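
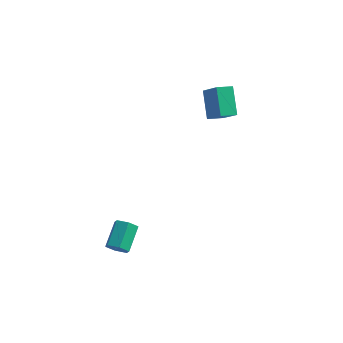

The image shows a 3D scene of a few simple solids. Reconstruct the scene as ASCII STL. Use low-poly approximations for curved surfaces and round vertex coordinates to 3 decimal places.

solid 
facet normal -0.005 -0.870 -0.493
outer loop
vertex 0.373 -4.217 -4.574
vertex -0.085 -4.502 -4.067
vertex -0.36 -4.162 -4.664
endloop
endfacet
facet normal 0.142 0.488 -0.861
outer loop
vertex 0.373 -4.217 -4.574
vertex -0.36 -4.162 -4.664
vertex 0.382 -2.713 -3.72
endloop
endfacet
facet normal 0.143 0.488 -0.861
outer loop
vertex 0.382 -2.713 -3.72
vertex -0.36 -4.162 -4.664
vertex -0.35 -2.657 -3.81
endloop
endfacet
facet normal 0.006 0.869 0.494
outer loop
vertex 0.382 -2.713 -3.72
vertex -0.35 -2.657 -3.81
vertex -0.075 -2.998 -3.213
endloop
endfacet
facet normal -0.005 -0.870 -0.493
outer loop
vertex -0.36 -4.162 -4.664
vertex -0.085 -4.502 -4.067
vertex -0.817 -4.447 -4.157
endloop
endfacet
facet normal -0.786 0.309 -0.535
outer loop
vertex -0.36 -4.162 -4.664
vertex -0.817 -4.447 -4.157
vertex -0.35 -2.657 -3.81
endloop
endfacet
facet normal -0.786 0.309 -0.536
outer loop
vertex -0.35 -2.657 -3.81
vertex -0.817 -4.447 -4.157
vertex -0.808 -2.942 -3.303
endloop
endfacet
facet normal 0.006 0.869 0.494
outer loop
vertex -0.35 -2.657 -3.81
vertex -0.808 -2.942 -3.303
vertex -0.075 -2.998 -3.213
endloop
endfacet
facet normal -0.005 -0.870 -0.493
outer loop
vertex -0.817 -4.447 -4.157
vertex -0.085 -4.502 -4.067
vertex -0.542 -4.787 -3.56
endloop
endfacet
facet normal -0.928 -0.179 0.326
outer loop
vertex -0.817 -4.447 -4.157
vertex -0.542 -4.787 -3.56
vertex -0.808 -2.942 -3.303
endloop
endfacet
facet normal -0.928 -0.179 0.325
outer loop
vertex -0.808 -2.942 -3.303
vertex -0.542 -4.787 -3.56
vertex -0.533 -3.283 -2.706
endloop
endfacet
facet normal 0.006 0.869 0.494
outer loop
vertex -0.808 -2.942 -3.303
vertex -0.533 -3.283 -2.706
vertex -0.075 -2.998 -3.213
endloop
endfacet
facet normal -0.006 -0.869 -0.494
outer loop
vertex -0.542 -4.787 -3.56
vertex -0.085 -4.502 -4.067
vertex 0.19 -4.843 -3.47
endloop
endfacet
facet normal -0.143 -0.488 0.861
outer loop
vertex -0.542 -4.787 -3.56
vertex 0.19 -4.843 -3.47
vertex -0.533 -3.283 -2.706
endloop
endfacet
facet normal -0.142 -0.488 0.861
outer loop
vertex -0.533 -3.283 -2.706
vertex 0.19 -4.843 -3.47
vertex 0.2 -3.338 -2.616
endloop
endfacet
facet normal 0.005 0.870 0.493
outer loop
vertex -0.533 -3.283 -2.706
vertex 0.2 -3.338 -2.616
vertex -0.075 -2.998 -3.213
endloop
endfacet
facet normal -0.006 -0.869 -0.494
outer loop
vertex 0.19 -4.843 -3.47
vertex -0.085 -4.502 -4.067
vertex 0.648 -4.558 -3.977
endloop
endfacet
facet normal 0.786 -0.309 0.536
outer loop
vertex 0.19 -4.843 -3.47
vertex 0.648 -4.558 -3.977
vertex 0.2 -3.338 -2.616
endloop
endfacet
facet normal 0.786 -0.308 0.535
outer loop
vertex 0.2 -3.338 -2.616
vertex 0.648 -4.558 -3.977
vertex 0.657 -3.053 -3.123
endloop
endfacet
facet normal 0.005 0.870 0.493
outer loop
vertex 0.2 -3.338 -2.616
vertex 0.657 -3.053 -3.123
vertex -0.075 -2.998 -3.213
endloop
endfacet
facet normal -0.006 -0.869 -0.494
outer loop
vertex 0.648 -4.558 -3.977
vertex -0.085 -4.502 -4.067
vertex 0.373 -4.217 -4.574
endloop
endfacet
facet normal 0.928 0.179 -0.325
outer loop
vertex 0.648 -4.558 -3.977
vertex 0.373 -4.217 -4.574
vertex 0.657 -3.053 -3.123
endloop
endfacet
facet normal 0.928 0.179 -0.326
outer loop
vertex 0.657 -3.053 -3.123
vertex 0.373 -4.217 -4.574
vertex 0.382 -2.713 -3.72
endloop
endfacet
facet normal 0.005 0.870 0.493
outer loop
vertex 0.657 -3.053 -3.123
vertex 0.382 -2.713 -3.72
vertex -0.075 -2.998 -3.213
endloop
endfacet
facet normal -0.734 -0.634 0.243
outer loop
vertex 3.147 3.239 4.807
vertex 2.115 3.958 3.562
vertex 3.821 1.962 3.51
endloop
endfacet
facet normal 0.583 -0.407 0.703
outer loop
vertex 4.585 2.622 3.258
vertex 3.147 3.239 4.807
vertex 3.821 1.962 3.51
endloop
endfacet
facet normal -0.734 -0.634 0.242
outer loop
vertex 3.821 1.962 3.51
vertex 2.115 3.958 3.562
vertex 2.789 2.682 2.266
endloop
endfacet
facet normal 0.347 -0.657 -0.669
outer loop
vertex 2.789 2.682 2.266
vertex 4.585 2.622 3.258
vertex 3.821 1.962 3.51
endloop
endfacet
facet normal -0.348 0.658 0.668
outer loop
vertex 3.147 3.239 4.807
vertex 2.879 4.618 3.31
vertex 2.115 3.958 3.562
endloop
endfacet
facet normal 0.583 -0.406 0.703
outer loop
vertex 3.911 3.898 4.554
vertex 3.147 3.239 4.807
vertex 4.585 2.622 3.258
endloop
endfacet
facet normal -0.346 0.658 0.668
outer loop
vertex 3.911 3.898 4.554
vertex 2.879 4.618 3.31
vertex 3.147 3.239 4.807
endloop
endfacet
facet normal -0.583 0.406 -0.703
outer loop
vertex 2.115 3.958 3.562
vertex 2.879 4.618 3.31
vertex 2.789 2.682 2.266
endloop
endfacet
facet normal 0.347 -0.659 -0.668
outer loop
vertex 3.553 3.341 2.013
vertex 4.585 2.622 3.258
vertex 2.789 2.682 2.266
endloop
endfacet
facet normal -0.583 0.406 -0.703
outer loop
vertex 2.789 2.682 2.266
vertex 2.879 4.618 3.31
vertex 3.553 3.341 2.013
endloop
endfacet
facet normal 0.734 0.634 -0.242
outer loop
vertex 3.553 3.341 2.013
vertex 3.911 3.898 4.554
vertex 4.585 2.622 3.258
endloop
endfacet
facet normal 0.734 0.634 -0.242
outer loop
vertex 2.879 4.618 3.31
vertex 3.911 3.898 4.554
vertex 3.553 3.341 2.013
endloop
endfacet

endsolid


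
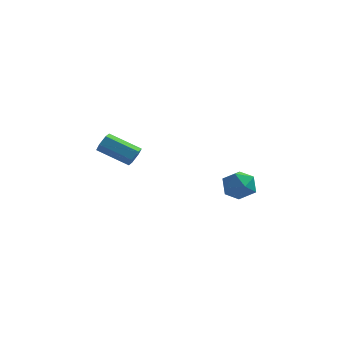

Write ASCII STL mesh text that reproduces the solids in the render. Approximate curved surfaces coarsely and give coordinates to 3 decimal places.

solid 
facet normal 0.902 -0.092 -0.421
outer loop
vertex -2.6 -3.192 0.961
vertex -2.833 -2.942 0.407
vertex -2.582 -2.55 0.86
endloop
endfacet
facet normal 0.429 0.129 0.894
outer loop
vertex -2.6 -3.192 0.961
vertex -2.582 -2.55 0.86
vertex -4.415 -3.007 1.806
endloop
endfacet
facet normal 0.430 0.127 0.894
outer loop
vertex -4.415 -3.007 1.806
vertex -2.582 -2.55 0.86
vertex -4.396 -2.365 1.706
endloop
endfacet
facet normal -0.903 0.092 0.420
outer loop
vertex -4.415 -3.007 1.806
vertex -4.396 -2.365 1.706
vertex -4.647 -2.758 1.253
endloop
endfacet
facet normal 0.903 -0.092 -0.420
outer loop
vertex -2.582 -2.55 0.86
vertex -2.833 -2.942 0.407
vertex -2.814 -2.301 0.307
endloop
endfacet
facet normal 0.240 0.919 0.313
outer loop
vertex -2.582 -2.55 0.86
vertex -2.814 -2.301 0.307
vertex -4.396 -2.365 1.706
endloop
endfacet
facet normal 0.239 0.919 0.313
outer loop
vertex -4.396 -2.365 1.706
vertex -2.814 -2.301 0.307
vertex -4.629 -2.116 1.152
endloop
endfacet
facet normal -0.903 0.091 0.421
outer loop
vertex -4.396 -2.365 1.706
vertex -4.629 -2.116 1.152
vertex -4.647 -2.758 1.253
endloop
endfacet
facet normal 0.903 -0.092 -0.420
outer loop
vertex -2.814 -2.301 0.307
vertex -2.833 -2.942 0.407
vertex -3.065 -2.693 -0.146
endloop
endfacet
facet normal -0.189 0.792 -0.580
outer loop
vertex -2.814 -2.301 0.307
vertex -3.065 -2.693 -0.146
vertex -4.629 -2.116 1.152
endloop
endfacet
facet normal -0.189 0.792 -0.580
outer loop
vertex -4.629 -2.116 1.152
vertex -3.065 -2.693 -0.146
vertex -4.88 -2.508 0.699
endloop
endfacet
facet normal -0.902 0.092 0.421
outer loop
vertex -4.629 -2.116 1.152
vertex -4.88 -2.508 0.699
vertex -4.647 -2.758 1.253
endloop
endfacet
facet normal 0.903 -0.092 -0.420
outer loop
vertex -3.065 -2.693 -0.146
vertex -2.833 -2.942 0.407
vertex -3.084 -3.335 -0.046
endloop
endfacet
facet normal -0.429 -0.127 -0.894
outer loop
vertex -3.065 -2.693 -0.146
vertex -3.084 -3.335 -0.046
vertex -4.88 -2.508 0.699
endloop
endfacet
facet normal -0.430 -0.129 -0.894
outer loop
vertex -4.88 -2.508 0.699
vertex -3.084 -3.335 -0.046
vertex -4.898 -3.15 0.8
endloop
endfacet
facet normal -0.902 0.092 0.421
outer loop
vertex -4.88 -2.508 0.699
vertex -4.898 -3.15 0.8
vertex -4.647 -2.758 1.253
endloop
endfacet
facet normal 0.903 -0.091 -0.421
outer loop
vertex -3.084 -3.335 -0.046
vertex -2.833 -2.942 0.407
vertex -2.851 -3.584 0.508
endloop
endfacet
facet normal -0.239 -0.919 -0.312
outer loop
vertex -3.084 -3.335 -0.046
vertex -2.851 -3.584 0.508
vertex -4.898 -3.15 0.8
endloop
endfacet
facet normal -0.240 -0.919 -0.313
outer loop
vertex -4.898 -3.15 0.8
vertex -2.851 -3.584 0.508
vertex -4.666 -3.399 1.353
endloop
endfacet
facet normal -0.903 0.092 0.420
outer loop
vertex -4.898 -3.15 0.8
vertex -4.666 -3.399 1.353
vertex -4.647 -2.758 1.253
endloop
endfacet
facet normal 0.902 -0.092 -0.421
outer loop
vertex -2.851 -3.584 0.508
vertex -2.833 -2.942 0.407
vertex -2.6 -3.192 0.961
endloop
endfacet
facet normal 0.189 -0.792 0.580
outer loop
vertex -2.851 -3.584 0.508
vertex -2.6 -3.192 0.961
vertex -4.666 -3.399 1.353
endloop
endfacet
facet normal 0.189 -0.792 0.580
outer loop
vertex -4.666 -3.399 1.353
vertex -2.6 -3.192 0.961
vertex -4.415 -3.007 1.806
endloop
endfacet
facet normal -0.903 0.092 0.420
outer loop
vertex -4.666 -3.399 1.353
vertex -4.415 -3.007 1.806
vertex -4.647 -2.758 1.253
endloop
endfacet
facet normal 0.169 0.292 0.941
outer loop
vertex 2.818 -3.172 0.069
vertex 2.761 -4.151 0.383
vertex 3.667 -3.754 0.097
endloop
endfacet
facet normal 0.486 0.732 0.477
outer loop
vertex 2.818 -3.172 0.069
vertex 3.667 -3.754 0.097
vertex 3.501 -3.124 -0.701
endloop
endfacet
facet normal -0.017 0.999 0.047
outer loop
vertex 2.818 -3.172 0.069
vertex 3.501 -3.124 -0.701
vertex 2.492 -3.131 -0.908
endloop
endfacet
facet normal -0.644 0.724 0.245
outer loop
vertex 2.818 -3.172 0.069
vertex 2.492 -3.131 -0.908
vertex 2.034 -3.766 -0.237
endloop
endfacet
facet normal -0.529 0.287 0.799
outer loop
vertex 2.818 -3.172 0.069
vertex 2.034 -3.766 -0.237
vertex 2.761 -4.151 0.383
endloop
endfacet
facet normal 0.935 0.346 0.079
outer loop
vertex 3.501 -3.124 -0.701
vertex 3.667 -3.754 0.097
vertex 3.866 -4.074 -0.863
endloop
endfacet
facet normal 0.422 -0.366 0.830
outer loop
vertex 3.667 -3.754 0.097
vertex 2.761 -4.151 0.383
vertex 3.408 -4.709 -0.192
endloop
endfacet
facet normal -0.708 -0.374 0.598
outer loop
vertex 2.761 -4.151 0.383
vertex 2.034 -3.766 -0.237
vertex 2.399 -4.716 -0.399
endloop
endfacet
facet normal -0.895 0.333 -0.296
outer loop
vertex 2.034 -3.766 -0.237
vertex 2.492 -3.131 -0.908
vertex 2.233 -4.086 -1.197
endloop
endfacet
facet normal 0.121 0.777 -0.618
outer loop
vertex 2.492 -3.131 -0.908
vertex 3.501 -3.124 -0.701
vertex 3.139 -3.689 -1.483
endloop
endfacet
facet normal 0.644 -0.724 -0.245
outer loop
vertex 3.082 -4.668 -1.169
vertex 3.866 -4.074 -0.863
vertex 3.408 -4.709 -0.192
endloop
endfacet
facet normal 0.017 -0.999 -0.047
outer loop
vertex 3.082 -4.668 -1.169
vertex 3.408 -4.709 -0.192
vertex 2.399 -4.716 -0.399
endloop
endfacet
facet normal -0.486 -0.732 -0.477
outer loop
vertex 3.082 -4.668 -1.169
vertex 2.399 -4.716 -0.399
vertex 2.233 -4.086 -1.197
endloop
endfacet
facet normal -0.169 -0.292 -0.941
outer loop
vertex 3.082 -4.668 -1.169
vertex 2.233 -4.086 -1.197
vertex 3.139 -3.689 -1.483
endloop
endfacet
facet normal 0.529 -0.287 -0.799
outer loop
vertex 3.082 -4.668 -1.169
vertex 3.139 -3.689 -1.483
vertex 3.866 -4.074 -0.863
endloop
endfacet
facet normal 0.895 -0.333 0.296
outer loop
vertex 3.408 -4.709 -0.192
vertex 3.866 -4.074 -0.863
vertex 3.667 -3.754 0.097
endloop
endfacet
facet normal -0.121 -0.777 0.618
outer loop
vertex 2.399 -4.716 -0.399
vertex 3.408 -4.709 -0.192
vertex 2.761 -4.151 0.383
endloop
endfacet
facet normal -0.935 -0.346 -0.079
outer loop
vertex 2.233 -4.086 -1.197
vertex 2.399 -4.716 -0.399
vertex 2.034 -3.766 -0.237
endloop
endfacet
facet normal -0.422 0.366 -0.830
outer loop
vertex 3.139 -3.689 -1.483
vertex 2.233 -4.086 -1.197
vertex 2.492 -3.131 -0.908
endloop
endfacet
facet normal 0.708 0.374 -0.598
outer loop
vertex 3.866 -4.074 -0.863
vertex 3.139 -3.689 -1.483
vertex 3.501 -3.124 -0.701
endloop
endfacet

endsolid


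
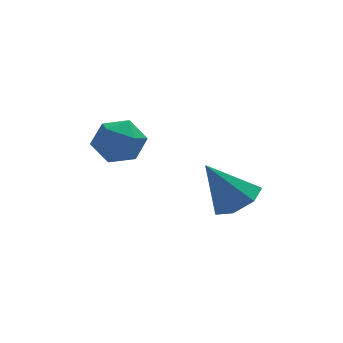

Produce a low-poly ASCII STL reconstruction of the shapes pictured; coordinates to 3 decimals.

solid 
facet normal 0.154 0.745 0.649
outer loop
vertex -1.383 1.118 0.134
vertex -2.004 0.968 0.454
vertex -1.403 0.651 0.675
endloop
endfacet
facet normal 0.774 0.465 0.430
outer loop
vertex -1.383 1.118 0.134
vertex -1.403 0.651 0.675
vertex -1.001 0.515 0.099
endloop
endfacet
facet normal 0.804 0.525 -0.280
outer loop
vertex -1.383 1.118 0.134
vertex -1.001 0.515 0.099
vertex -1.354 0.748 -0.477
endloop
endfacet
facet normal 0.204 0.842 -0.500
outer loop
vertex -1.383 1.118 0.134
vertex -1.354 0.748 -0.477
vertex -1.974 1.028 -0.258
endloop
endfacet
facet normal -0.198 0.977 0.074
outer loop
vertex -1.383 1.118 0.134
vertex -1.974 1.028 -0.258
vertex -2.004 0.968 0.454
endloop
endfacet
facet normal 0.772 -0.229 0.593
outer loop
vertex -1.001 0.515 0.099
vertex -1.403 0.651 0.675
vertex -1.386 -0.008 0.398
endloop
endfacet
facet normal -0.231 0.222 0.947
outer loop
vertex -1.403 0.651 0.675
vertex -2.004 0.968 0.454
vertex -2.006 0.272 0.617
endloop
endfacet
facet normal -0.801 0.599 0.017
outer loop
vertex -2.004 0.968 0.454
vertex -1.974 1.028 -0.258
vertex -2.359 0.505 0.041
endloop
endfacet
facet normal -0.151 0.380 -0.913
outer loop
vertex -1.974 1.028 -0.258
vertex -1.354 0.748 -0.477
vertex -1.957 0.369 -0.535
endloop
endfacet
facet normal 0.820 -0.133 -0.556
outer loop
vertex -1.354 0.748 -0.477
vertex -1.001 0.515 0.099
vertex -1.356 0.052 -0.314
endloop
endfacet
facet normal -0.204 -0.842 0.500
outer loop
vertex -1.977 -0.098 0.006
vertex -1.386 -0.008 0.398
vertex -2.006 0.272 0.617
endloop
endfacet
facet normal -0.804 -0.525 0.280
outer loop
vertex -1.977 -0.098 0.006
vertex -2.006 0.272 0.617
vertex -2.359 0.505 0.041
endloop
endfacet
facet normal -0.774 -0.465 -0.430
outer loop
vertex -1.977 -0.098 0.006
vertex -2.359 0.505 0.041
vertex -1.957 0.369 -0.535
endloop
endfacet
facet normal -0.154 -0.745 -0.649
outer loop
vertex -1.977 -0.098 0.006
vertex -1.957 0.369 -0.535
vertex -1.356 0.052 -0.314
endloop
endfacet
facet normal 0.198 -0.977 -0.074
outer loop
vertex -1.977 -0.098 0.006
vertex -1.356 0.052 -0.314
vertex -1.386 -0.008 0.398
endloop
endfacet
facet normal 0.151 -0.380 0.913
outer loop
vertex -2.006 0.272 0.617
vertex -1.386 -0.008 0.398
vertex -1.403 0.651 0.675
endloop
endfacet
facet normal -0.820 0.133 0.556
outer loop
vertex -2.359 0.505 0.041
vertex -2.006 0.272 0.617
vertex -2.004 0.968 0.454
endloop
endfacet
facet normal -0.772 0.229 -0.593
outer loop
vertex -1.957 0.369 -0.535
vertex -2.359 0.505 0.041
vertex -1.974 1.028 -0.258
endloop
endfacet
facet normal 0.231 -0.222 -0.947
outer loop
vertex -1.356 0.052 -0.314
vertex -1.957 0.369 -0.535
vertex -1.354 0.748 -0.477
endloop
endfacet
facet normal 0.801 -0.599 -0.017
outer loop
vertex -1.386 -0.008 0.398
vertex -1.356 0.052 -0.314
vertex -1.001 0.515 0.099
endloop
endfacet
facet normal 0.539 -0.092 -0.837
outer loop
vertex 1.432 0.195 -1.487
vertex 0.992 -0.284 -1.718
vertex 0.97 0.4 -1.807
endloop
endfacet
facet normal 0.085 0.890 0.447
outer loop
vertex 1.432 0.195 -1.487
vertex 0.97 0.4 -1.807
vertex 0.248 -0.156 -0.562
endloop
endfacet
facet normal 0.539 -0.092 -0.838
outer loop
vertex 0.97 0.4 -1.807
vertex 0.992 -0.284 -1.718
vertex 0.524 0.091 -2.06
endloop
endfacet
facet normal -0.580 0.814 0.027
outer loop
vertex 0.97 0.4 -1.807
vertex 0.524 0.091 -2.06
vertex 0.248 -0.156 -0.562
endloop
endfacet
facet normal 0.539 -0.092 -0.838
outer loop
vertex 0.524 0.091 -2.06
vertex 0.992 -0.284 -1.718
vertex 0.431 -0.501 -2.055
endloop
endfacet
facet normal -0.976 0.152 -0.155
outer loop
vertex 0.524 0.091 -2.06
vertex 0.431 -0.501 -2.055
vertex 0.248 -0.156 -0.562
endloop
endfacet
facet normal 0.539 -0.093 -0.837
outer loop
vertex 0.431 -0.501 -2.055
vertex 0.992 -0.284 -1.718
vertex 0.76 -0.929 -1.796
endloop
endfacet
facet normal -0.803 -0.594 0.039
outer loop
vertex 0.431 -0.501 -2.055
vertex 0.76 -0.929 -1.796
vertex 0.248 -0.156 -0.562
endloop
endfacet
facet normal 0.539 -0.093 -0.837
outer loop
vertex 0.76 -0.929 -1.796
vertex 0.992 -0.284 -1.718
vertex 1.264 -0.871 -1.478
endloop
endfacet
facet normal -0.192 -0.866 0.462
outer loop
vertex 0.76 -0.929 -1.796
vertex 1.264 -0.871 -1.478
vertex 0.248 -0.156 -0.562
endloop
endfacet
facet normal 0.540 -0.092 -0.837
outer loop
vertex 1.264 -0.871 -1.478
vertex 0.992 -0.284 -1.718
vertex 1.563 -0.371 -1.34
endloop
endfacet
facet normal 0.396 -0.457 0.796
outer loop
vertex 1.264 -0.871 -1.478
vertex 1.563 -0.371 -1.34
vertex 0.248 -0.156 -0.562
endloop
endfacet
facet normal 0.540 -0.092 -0.837
outer loop
vertex 1.563 -0.371 -1.34
vertex 0.992 -0.284 -1.718
vertex 1.432 0.195 -1.487
endloop
endfacet
facet normal 0.520 0.325 0.790
outer loop
vertex 1.563 -0.371 -1.34
vertex 1.432 0.195 -1.487
vertex 0.248 -0.156 -0.562
endloop
endfacet

endsolid


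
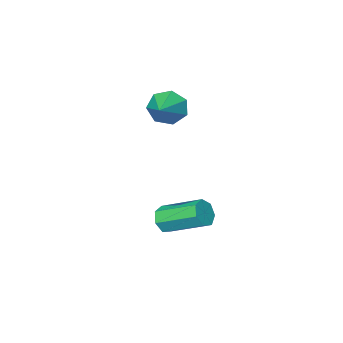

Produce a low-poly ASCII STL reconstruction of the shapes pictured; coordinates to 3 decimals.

solid 
facet normal 0.409 -0.802 -0.435
outer loop
vertex 0.84 1.053 -3.593
vertex 0.409 1.167 -4.208
vertex 1.103 1.439 -4.058
endloop
endfacet
facet normal 0.821 0.114 0.559
outer loop
vertex 0.84 1.053 -3.593
vertex 1.103 1.439 -4.058
vertex -0.058 2.819 -2.636
endloop
endfacet
facet normal 0.821 0.115 0.559
outer loop
vertex -0.058 2.819 -2.636
vertex 1.103 1.439 -4.058
vertex 0.205 3.205 -3.102
endloop
endfacet
facet normal -0.409 0.803 0.434
outer loop
vertex -0.058 2.819 -2.636
vertex 0.205 3.205 -3.102
vertex -0.489 2.933 -3.252
endloop
endfacet
facet normal 0.409 -0.803 -0.434
outer loop
vertex 1.103 1.439 -4.058
vertex 0.409 1.167 -4.208
vertex 0.843 1.62 -4.637
endloop
endfacet
facet normal 0.823 0.529 -0.204
outer loop
vertex 1.103 1.439 -4.058
vertex 0.843 1.62 -4.637
vertex 0.205 3.205 -3.102
endloop
endfacet
facet normal 0.823 0.529 -0.204
outer loop
vertex 0.205 3.205 -3.102
vertex 0.843 1.62 -4.637
vertex -0.055 3.386 -3.681
endloop
endfacet
facet normal -0.409 0.803 0.434
outer loop
vertex 0.205 3.205 -3.102
vertex -0.055 3.386 -3.681
vertex -0.489 2.933 -3.252
endloop
endfacet
facet normal 0.409 -0.803 -0.434
outer loop
vertex 0.843 1.62 -4.637
vertex 0.409 1.167 -4.208
vertex 0.257 1.46 -4.893
endloop
endfacet
facet normal 0.206 0.545 -0.813
outer loop
vertex 0.843 1.62 -4.637
vertex 0.257 1.46 -4.893
vertex -0.055 3.386 -3.681
endloop
endfacet
facet normal 0.205 0.545 -0.813
outer loop
vertex -0.055 3.386 -3.681
vertex 0.257 1.46 -4.893
vertex -0.641 3.226 -3.936
endloop
endfacet
facet normal -0.408 0.803 0.435
outer loop
vertex -0.055 3.386 -3.681
vertex -0.641 3.226 -3.936
vertex -0.489 2.933 -3.252
endloop
endfacet
facet normal 0.408 -0.803 -0.434
outer loop
vertex 0.257 1.46 -4.893
vertex 0.409 1.167 -4.208
vertex -0.215 1.08 -4.633
endloop
endfacet
facet normal -0.567 0.150 -0.810
outer loop
vertex 0.257 1.46 -4.893
vertex -0.215 1.08 -4.633
vertex -0.641 3.226 -3.936
endloop
endfacet
facet normal -0.566 0.151 -0.810
outer loop
vertex -0.641 3.226 -3.936
vertex -0.215 1.08 -4.633
vertex -1.113 2.845 -3.677
endloop
endfacet
facet normal -0.409 0.802 0.435
outer loop
vertex -0.641 3.226 -3.936
vertex -1.113 2.845 -3.677
vertex -0.489 2.933 -3.252
endloop
endfacet
facet normal 0.408 -0.803 -0.435
outer loop
vertex -0.215 1.08 -4.633
vertex 0.409 1.167 -4.208
vertex -0.217 0.765 -4.053
endloop
endfacet
facet normal -0.913 -0.358 -0.197
outer loop
vertex -0.215 1.08 -4.633
vertex -0.217 0.765 -4.053
vertex -1.113 2.845 -3.677
endloop
endfacet
facet normal -0.913 -0.358 -0.197
outer loop
vertex -1.113 2.845 -3.677
vertex -0.217 0.765 -4.053
vertex -1.115 2.531 -3.097
endloop
endfacet
facet normal -0.409 0.803 0.433
outer loop
vertex -1.113 2.845 -3.677
vertex -1.115 2.531 -3.097
vertex -0.489 2.933 -3.252
endloop
endfacet
facet normal 0.408 -0.803 -0.435
outer loop
vertex -0.217 0.765 -4.053
vertex 0.409 1.167 -4.208
vertex 0.253 0.753 -3.59
endloop
endfacet
facet normal -0.571 -0.596 0.564
outer loop
vertex -0.217 0.765 -4.053
vertex 0.253 0.753 -3.59
vertex -1.115 2.531 -3.097
endloop
endfacet
facet normal -0.572 -0.596 0.564
outer loop
vertex -1.115 2.531 -3.097
vertex 0.253 0.753 -3.59
vertex -0.646 2.519 -2.634
endloop
endfacet
facet normal -0.408 0.803 0.434
outer loop
vertex -1.115 2.531 -3.097
vertex -0.646 2.519 -2.634
vertex -0.489 2.933 -3.252
endloop
endfacet
facet normal 0.408 -0.803 -0.435
outer loop
vertex 0.253 0.753 -3.59
vertex 0.409 1.167 -4.208
vertex 0.84 1.053 -3.593
endloop
endfacet
facet normal 0.201 -0.385 0.901
outer loop
vertex 0.253 0.753 -3.59
vertex 0.84 1.053 -3.593
vertex -0.646 2.519 -2.634
endloop
endfacet
facet normal 0.200 -0.386 0.900
outer loop
vertex -0.646 2.519 -2.634
vertex 0.84 1.053 -3.593
vertex -0.058 2.819 -2.636
endloop
endfacet
facet normal -0.408 0.803 0.434
outer loop
vertex -0.646 2.519 -2.634
vertex -0.058 2.819 -2.636
vertex -0.489 2.933 -3.252
endloop
endfacet
facet normal -0.709 -0.605 -0.363
outer loop
vertex -0.615 -0.913 0.827
vertex -1.183 -0.712 1.6
vertex -1.137 -0.248 0.738
endloop
endfacet
facet normal 0.629 0.405 -0.664
outer loop
vertex -0.615 -0.913 0.827
vertex -1.137 -0.248 0.738
vertex 0.063 0.352 2.24
endloop
endfacet
facet normal -0.709 -0.605 -0.363
outer loop
vertex -1.137 -0.248 0.738
vertex -1.183 -0.712 1.6
vertex -1.694 0.068 1.298
endloop
endfacet
facet normal 0.083 0.901 -0.426
outer loop
vertex -1.137 -0.248 0.738
vertex -1.694 0.068 1.298
vertex 0.063 0.352 2.24
endloop
endfacet
facet normal -0.708 -0.605 -0.365
outer loop
vertex -1.694 0.068 1.298
vertex -1.183 -0.712 1.6
vertex -1.867 -0.204 2.085
endloop
endfacet
facet normal -0.287 0.923 0.256
outer loop
vertex -1.694 0.068 1.298
vertex -1.867 -0.204 2.085
vertex 0.063 0.352 2.24
endloop
endfacet
facet normal -0.708 -0.605 -0.364
outer loop
vertex -1.867 -0.204 2.085
vertex -1.183 -0.712 1.6
vertex -1.525 -0.858 2.507
endloop
endfacet
facet normal -0.201 0.455 0.868
outer loop
vertex -1.867 -0.204 2.085
vertex -1.525 -0.858 2.507
vertex 0.063 0.352 2.24
endloop
endfacet
facet normal -0.709 -0.604 -0.364
outer loop
vertex -1.525 -0.858 2.507
vertex -1.183 -0.712 1.6
vertex -0.926 -1.403 2.246
endloop
endfacet
facet normal 0.275 -0.152 0.949
outer loop
vertex -1.525 -0.858 2.507
vertex -0.926 -1.403 2.246
vertex 0.063 0.352 2.24
endloop
endfacet
facet normal -0.709 -0.604 -0.364
outer loop
vertex -0.926 -1.403 2.246
vertex -1.183 -0.712 1.6
vertex -0.521 -1.427 1.498
endloop
endfacet
facet normal 0.784 -0.440 0.438
outer loop
vertex -0.926 -1.403 2.246
vertex -0.521 -1.427 1.498
vertex 0.063 0.352 2.24
endloop
endfacet
facet normal -0.709 -0.604 -0.364
outer loop
vertex -0.521 -1.427 1.498
vertex -1.183 -0.712 1.6
vertex -0.615 -0.913 0.827
endloop
endfacet
facet normal 0.941 -0.192 -0.279
outer loop
vertex -0.521 -1.427 1.498
vertex -0.615 -0.913 0.827
vertex 0.063 0.352 2.24
endloop
endfacet

endsolid


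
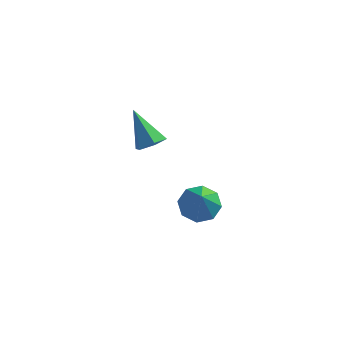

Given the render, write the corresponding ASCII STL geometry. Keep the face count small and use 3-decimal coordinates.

solid 
facet normal -0.186 0.525 -0.830
outer loop
vertex -0.592 3.507 -3.322
vertex -1.229 2.777 -3.641
vertex -1.326 3.625 -3.083
endloop
endfacet
facet normal 0.339 0.522 0.783
outer loop
vertex -0.592 3.507 -3.322
vertex -1.326 3.625 -3.083
vertex -0.871 1.763 -2.039
endloop
endfacet
facet normal -0.185 0.525 -0.831
outer loop
vertex -1.326 3.625 -3.083
vertex -1.229 2.777 -3.641
vertex -2.003 3.246 -3.172
endloop
endfacet
facet normal -0.335 0.397 0.854
outer loop
vertex -1.326 3.625 -3.083
vertex -2.003 3.246 -3.172
vertex -0.871 1.763 -2.039
endloop
endfacet
facet normal -0.185 0.525 -0.831
outer loop
vertex -2.003 3.246 -3.172
vertex -1.229 2.777 -3.641
vertex -2.226 2.592 -3.536
endloop
endfacet
facet normal -0.764 -0.095 0.639
outer loop
vertex -2.003 3.246 -3.172
vertex -2.226 2.592 -3.536
vertex -0.871 1.763 -2.039
endloop
endfacet
facet normal -0.185 0.525 -0.831
outer loop
vertex -2.226 2.592 -3.536
vertex -1.229 2.777 -3.641
vertex -1.865 2.047 -3.961
endloop
endfacet
facet normal -0.698 -0.667 0.262
outer loop
vertex -2.226 2.592 -3.536
vertex -1.865 2.047 -3.961
vertex -0.871 1.763 -2.039
endloop
endfacet
facet normal -0.186 0.526 -0.830
outer loop
vertex -1.865 2.047 -3.961
vertex -1.229 2.777 -3.641
vertex -1.131 1.929 -4.2
endloop
endfacet
facet normal -0.176 -0.983 -0.054
outer loop
vertex -1.865 2.047 -3.961
vertex -1.131 1.929 -4.2
vertex -0.871 1.763 -2.039
endloop
endfacet
facet normal -0.185 0.526 -0.830
outer loop
vertex -1.131 1.929 -4.2
vertex -1.229 2.777 -3.641
vertex -0.454 2.308 -4.111
endloop
endfacet
facet normal 0.497 -0.859 -0.126
outer loop
vertex -1.131 1.929 -4.2
vertex -0.454 2.308 -4.111
vertex -0.871 1.763 -2.039
endloop
endfacet
facet normal -0.185 0.526 -0.830
outer loop
vertex -0.454 2.308 -4.111
vertex -1.229 2.777 -3.641
vertex -0.231 2.961 -3.747
endloop
endfacet
facet normal 0.926 -0.366 0.090
outer loop
vertex -0.454 2.308 -4.111
vertex -0.231 2.961 -3.747
vertex -0.871 1.763 -2.039
endloop
endfacet
facet normal -0.185 0.525 -0.831
outer loop
vertex -0.231 2.961 -3.747
vertex -1.229 2.777 -3.641
vertex -0.592 3.507 -3.322
endloop
endfacet
facet normal 0.860 0.206 0.467
outer loop
vertex -0.231 2.961 -3.747
vertex -0.592 3.507 -3.322
vertex -0.871 1.763 -2.039
endloop
endfacet
facet normal 0.523 -0.362 -0.772
outer loop
vertex -2.349 1.328 2.118
vertex -3.005 1.144 1.76
vertex -2.688 1.837 1.65
endloop
endfacet
facet normal 0.524 0.739 0.424
outer loop
vertex -2.349 1.328 2.118
vertex -2.688 1.837 1.65
vertex -4.035 1.856 3.28
endloop
endfacet
facet normal 0.523 -0.362 -0.772
outer loop
vertex -2.688 1.837 1.65
vertex -3.005 1.144 1.76
vertex -3.344 1.652 1.292
endloop
endfacet
facet normal -0.184 0.969 -0.163
outer loop
vertex -2.688 1.837 1.65
vertex -3.344 1.652 1.292
vertex -4.035 1.856 3.28
endloop
endfacet
facet normal 0.523 -0.362 -0.772
outer loop
vertex -3.344 1.652 1.292
vertex -3.005 1.144 1.76
vertex -3.661 0.959 1.402
endloop
endfacet
facet normal -0.875 0.346 -0.340
outer loop
vertex -3.344 1.652 1.292
vertex -3.661 0.959 1.402
vertex -4.035 1.856 3.28
endloop
endfacet
facet normal 0.523 -0.362 -0.772
outer loop
vertex -3.661 0.959 1.402
vertex -3.005 1.144 1.76
vertex -3.322 0.451 1.87
endloop
endfacet
facet normal -0.859 -0.507 0.071
outer loop
vertex -3.661 0.959 1.402
vertex -3.322 0.451 1.87
vertex -4.035 1.856 3.28
endloop
endfacet
facet normal 0.523 -0.362 -0.772
outer loop
vertex -3.322 0.451 1.87
vertex -3.005 1.144 1.76
vertex -2.666 0.635 2.228
endloop
endfacet
facet normal -0.152 -0.738 0.658
outer loop
vertex -3.322 0.451 1.87
vertex -2.666 0.635 2.228
vertex -4.035 1.856 3.28
endloop
endfacet
facet normal 0.523 -0.362 -0.772
outer loop
vertex -2.666 0.635 2.228
vertex -3.005 1.144 1.76
vertex -2.349 1.328 2.118
endloop
endfacet
facet normal 0.539 -0.114 0.834
outer loop
vertex -2.666 0.635 2.228
vertex -2.349 1.328 2.118
vertex -4.035 1.856 3.28
endloop
endfacet

endsolid


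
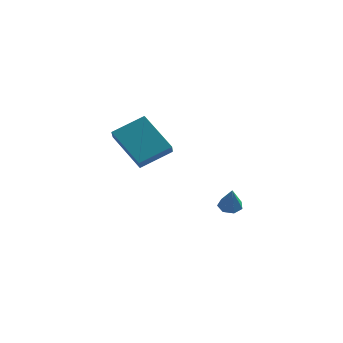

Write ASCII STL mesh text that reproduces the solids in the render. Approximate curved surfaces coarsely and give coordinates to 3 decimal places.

solid 
facet normal -0.633 -0.631 -0.450
outer loop
vertex 1.029 -3.332 2.395
vertex -0.545 -2.759 3.806
vertex 0.763 -2.659 1.825
endloop
endfacet
facet normal 0.719 -0.262 -0.644
outer loop
vertex 1.845 -1.581 2.594
vertex 1.029 -3.332 2.395
vertex 0.763 -2.659 1.825
endloop
endfacet
facet normal -0.632 -0.631 -0.449
outer loop
vertex 0.763 -2.659 1.825
vertex -0.545 -2.759 3.806
vertex -0.811 -2.087 3.237
endloop
endfacet
facet normal -0.289 0.731 -0.618
outer loop
vertex -0.811 -2.087 3.237
vertex 1.845 -1.581 2.594
vertex 0.763 -2.659 1.825
endloop
endfacet
facet normal 0.288 -0.731 0.619
outer loop
vertex 1.029 -3.332 2.395
vertex 0.537 -1.681 4.575
vertex -0.545 -2.759 3.806
endloop
endfacet
facet normal 0.718 -0.262 -0.645
outer loop
vertex 2.111 -2.253 3.163
vertex 1.029 -3.332 2.395
vertex 1.845 -1.581 2.594
endloop
endfacet
facet normal 0.289 -0.730 0.619
outer loop
vertex 2.111 -2.253 3.163
vertex 0.537 -1.681 4.575
vertex 1.029 -3.332 2.395
endloop
endfacet
facet normal -0.718 0.261 0.645
outer loop
vertex -0.545 -2.759 3.806
vertex 0.537 -1.681 4.575
vertex -0.811 -2.087 3.237
endloop
endfacet
facet normal -0.289 0.730 -0.619
outer loop
vertex 0.271 -1.008 4.005
vertex 1.845 -1.581 2.594
vertex -0.811 -2.087 3.237
endloop
endfacet
facet normal -0.718 0.262 0.644
outer loop
vertex -0.811 -2.087 3.237
vertex 0.537 -1.681 4.575
vertex 0.271 -1.008 4.005
endloop
endfacet
facet normal 0.633 0.631 0.449
outer loop
vertex 0.271 -1.008 4.005
vertex 2.111 -2.253 3.163
vertex 1.845 -1.581 2.594
endloop
endfacet
facet normal 0.633 0.631 0.450
outer loop
vertex 0.537 -1.681 4.575
vertex 2.111 -2.253 3.163
vertex 0.271 -1.008 4.005
endloop
endfacet
facet normal -0.243 0.423 -0.873
outer loop
vertex 2.811 3.222 -2.974
vertex 2.453 3.62 -2.682
vertex 3.044 3.672 -2.821
endloop
endfacet
facet normal 0.895 -0.443 -0.060
outer loop
vertex 2.811 3.222 -2.974
vertex 3.044 3.672 -2.821
vertex 2.807 3.0 -1.398
endloop
endfacet
facet normal -0.243 0.421 -0.874
outer loop
vertex 3.044 3.672 -2.821
vertex 2.453 3.62 -2.682
vertex 2.832 4.083 -2.564
endloop
endfacet
facet normal 0.912 0.290 0.289
outer loop
vertex 3.044 3.672 -2.821
vertex 2.832 4.083 -2.564
vertex 2.807 3.0 -1.398
endloop
endfacet
facet normal -0.242 0.421 -0.874
outer loop
vertex 2.832 4.083 -2.564
vertex 2.453 3.62 -2.682
vertex 2.334 4.145 -2.396
endloop
endfacet
facet normal 0.306 0.694 0.651
outer loop
vertex 2.832 4.083 -2.564
vertex 2.334 4.145 -2.396
vertex 2.807 3.0 -1.398
endloop
endfacet
facet normal -0.240 0.422 -0.874
outer loop
vertex 2.334 4.145 -2.396
vertex 2.453 3.62 -2.682
vertex 1.925 3.813 -2.444
endloop
endfacet
facet normal -0.465 0.464 0.753
outer loop
vertex 2.334 4.145 -2.396
vertex 1.925 3.813 -2.444
vertex 2.807 3.0 -1.398
endloop
endfacet
facet normal -0.240 0.421 -0.875
outer loop
vertex 1.925 3.813 -2.444
vertex 2.453 3.62 -2.682
vertex 1.914 3.335 -2.671
endloop
endfacet
facet normal -0.824 -0.227 0.518
outer loop
vertex 1.925 3.813 -2.444
vertex 1.914 3.335 -2.671
vertex 2.807 3.0 -1.398
endloop
endfacet
facet normal -0.241 0.423 -0.874
outer loop
vertex 1.914 3.335 -2.671
vertex 2.453 3.62 -2.682
vertex 2.308 3.072 -2.907
endloop
endfacet
facet normal -0.498 -0.858 0.124
outer loop
vertex 1.914 3.335 -2.671
vertex 2.308 3.072 -2.907
vertex 2.807 3.0 -1.398
endloop
endfacet
facet normal -0.242 0.423 -0.873
outer loop
vertex 2.308 3.072 -2.907
vertex 2.453 3.62 -2.682
vertex 2.811 3.222 -2.974
endloop
endfacet
facet normal 0.267 -0.954 -0.134
outer loop
vertex 2.308 3.072 -2.907
vertex 2.811 3.222 -2.974
vertex 2.807 3.0 -1.398
endloop
endfacet

endsolid


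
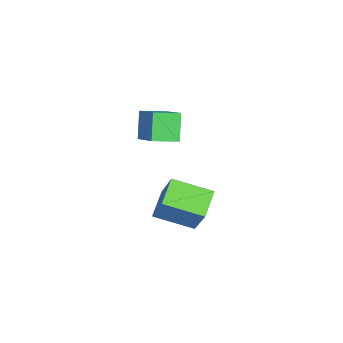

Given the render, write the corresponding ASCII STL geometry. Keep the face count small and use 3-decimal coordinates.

solid 
facet normal -0.554 -0.000 0.833
outer loop
vertex 0.515 -1.274 3.896
vertex 0.065 -0.016 3.597
vertex -0.976 -2.044 2.904
endloop
endfacet
facet normal 0.329 -0.919 0.219
outer loop
vertex -0.085 -2.044 1.563
vertex 0.515 -1.274 3.896
vertex -0.976 -2.044 2.904
endloop
endfacet
facet normal -0.553 -0.000 0.833
outer loop
vertex -0.976 -2.044 2.904
vertex 0.065 -0.016 3.597
vertex -1.427 -0.786 2.605
endloop
endfacet
facet normal -0.765 -0.395 -0.508
outer loop
vertex -1.427 -0.786 2.605
vertex -0.085 -2.044 1.563
vertex -0.976 -2.044 2.904
endloop
endfacet
facet normal 0.765 0.395 0.508
outer loop
vertex 0.515 -1.274 3.896
vertex 0.956 -0.016 2.256
vertex 0.065 -0.016 3.597
endloop
endfacet
facet normal 0.329 -0.919 0.219
outer loop
vertex 1.407 -1.274 2.555
vertex 0.515 -1.274 3.896
vertex -0.085 -2.044 1.563
endloop
endfacet
facet normal 0.765 0.395 0.509
outer loop
vertex 1.407 -1.274 2.555
vertex 0.956 -0.016 2.256
vertex 0.515 -1.274 3.896
endloop
endfacet
facet normal -0.329 0.919 -0.219
outer loop
vertex 0.065 -0.016 3.597
vertex 0.956 -0.016 2.256
vertex -1.427 -0.786 2.605
endloop
endfacet
facet normal -0.765 -0.395 -0.509
outer loop
vertex -0.535 -0.786 1.264
vertex -0.085 -2.044 1.563
vertex -1.427 -0.786 2.605
endloop
endfacet
facet normal -0.329 0.919 -0.219
outer loop
vertex -1.427 -0.786 2.605
vertex 0.956 -0.016 2.256
vertex -0.535 -0.786 1.264
endloop
endfacet
facet normal 0.554 0.000 -0.833
outer loop
vertex -0.535 -0.786 1.264
vertex 1.407 -1.274 2.555
vertex -0.085 -2.044 1.563
endloop
endfacet
facet normal 0.554 0.001 -0.833
outer loop
vertex 0.956 -0.016 2.256
vertex 1.407 -1.274 2.555
vertex -0.535 -0.786 1.264
endloop
endfacet
facet normal -0.497 -0.247 -0.832
outer loop
vertex 0.879 -1.316 -3.261
vertex -0.513 -0.967 -2.532
vertex 1.025 0.705 -3.949
endloop
endfacet
facet normal 0.865 -0.217 -0.452
outer loop
vertex 2.113 1.247 -2.128
vertex 0.879 -1.316 -3.261
vertex 1.025 0.705 -3.949
endloop
endfacet
facet normal -0.497 -0.247 -0.832
outer loop
vertex 1.025 0.705 -3.949
vertex -0.513 -0.967 -2.532
vertex -0.368 1.054 -3.22
endloop
endfacet
facet normal 0.068 0.944 -0.322
outer loop
vertex -0.368 1.054 -3.22
vertex 2.113 1.247 -2.128
vertex 1.025 0.705 -3.949
endloop
endfacet
facet normal -0.068 -0.944 0.322
outer loop
vertex 0.879 -1.316 -3.261
vertex 0.575 -0.425 -0.711
vertex -0.513 -0.967 -2.532
endloop
endfacet
facet normal 0.865 -0.216 -0.453
outer loop
vertex 1.968 -0.774 -1.44
vertex 0.879 -1.316 -3.261
vertex 2.113 1.247 -2.128
endloop
endfacet
facet normal -0.068 -0.944 0.322
outer loop
vertex 1.968 -0.774 -1.44
vertex 0.575 -0.425 -0.711
vertex 0.879 -1.316 -3.261
endloop
endfacet
facet normal -0.865 0.216 0.453
outer loop
vertex -0.513 -0.967 -2.532
vertex 0.575 -0.425 -0.711
vertex -0.368 1.054 -3.22
endloop
endfacet
facet normal 0.068 0.944 -0.322
outer loop
vertex 0.721 1.596 -1.399
vertex 2.113 1.247 -2.128
vertex -0.368 1.054 -3.22
endloop
endfacet
facet normal -0.865 0.217 0.453
outer loop
vertex -0.368 1.054 -3.22
vertex 0.575 -0.425 -0.711
vertex 0.721 1.596 -1.399
endloop
endfacet
facet normal 0.497 0.247 0.831
outer loop
vertex 0.721 1.596 -1.399
vertex 1.968 -0.774 -1.44
vertex 2.113 1.247 -2.128
endloop
endfacet
facet normal 0.497 0.247 0.832
outer loop
vertex 0.575 -0.425 -0.711
vertex 1.968 -0.774 -1.44
vertex 0.721 1.596 -1.399
endloop
endfacet

endsolid


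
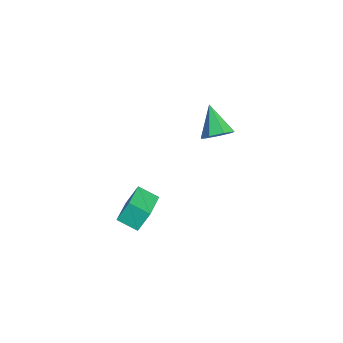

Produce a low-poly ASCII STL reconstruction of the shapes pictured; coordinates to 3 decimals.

solid 
facet normal 0.774 0.139 -0.618
outer loop
vertex -1.321 1.604 0.121
vertex -1.788 2.078 -0.358
vertex -1.32 2.298 0.278
endloop
endfacet
facet normal 0.274 -0.213 0.938
outer loop
vertex -1.321 1.604 0.121
vertex -1.32 2.298 0.278
vertex -3.112 1.842 0.698
endloop
endfacet
facet normal 0.774 0.138 -0.618
outer loop
vertex -1.32 2.298 0.278
vertex -1.788 2.078 -0.358
vertex -1.671 2.827 -0.044
endloop
endfacet
facet normal 0.057 0.546 0.836
outer loop
vertex -1.32 2.298 0.278
vertex -1.671 2.827 -0.044
vertex -3.112 1.842 0.698
endloop
endfacet
facet normal 0.773 0.139 -0.619
outer loop
vertex -1.671 2.827 -0.044
vertex -1.788 2.078 -0.358
vertex -2.111 2.792 -0.602
endloop
endfacet
facet normal -0.434 0.853 0.289
outer loop
vertex -1.671 2.827 -0.044
vertex -2.111 2.792 -0.602
vertex -3.112 1.842 0.698
endloop
endfacet
facet normal 0.774 0.139 -0.617
outer loop
vertex -2.111 2.792 -0.602
vertex -1.788 2.078 -0.358
vertex -2.307 2.22 -0.977
endloop
endfacet
facet normal -0.830 0.476 -0.292
outer loop
vertex -2.111 2.792 -0.602
vertex -2.307 2.22 -0.977
vertex -3.112 1.842 0.698
endloop
endfacet
facet normal 0.774 0.138 -0.617
outer loop
vertex -2.307 2.22 -0.977
vertex -1.788 2.078 -0.358
vertex -2.113 1.541 -0.886
endloop
endfacet
facet normal -0.832 -0.300 -0.467
outer loop
vertex -2.307 2.22 -0.977
vertex -2.113 1.541 -0.886
vertex -3.112 1.842 0.698
endloop
endfacet
facet normal 0.774 0.139 -0.617
outer loop
vertex -2.113 1.541 -0.886
vertex -1.788 2.078 -0.358
vertex -1.674 1.267 -0.397
endloop
endfacet
facet normal -0.438 -0.893 -0.107
outer loop
vertex -2.113 1.541 -0.886
vertex -1.674 1.267 -0.397
vertex -3.112 1.842 0.698
endloop
endfacet
facet normal 0.774 0.139 -0.618
outer loop
vertex -1.674 1.267 -0.397
vertex -1.788 2.078 -0.358
vertex -1.321 1.604 0.121
endloop
endfacet
facet normal 0.054 -0.853 0.519
outer loop
vertex -1.674 1.267 -0.397
vertex -1.321 1.604 0.121
vertex -3.112 1.842 0.698
endloop
endfacet
facet normal -0.888 0.317 -0.332
outer loop
vertex 2.221 -2.039 0.614
vertex 2.687 -1.172 0.196
vertex 2.389 -2.61 -0.381
endloop
endfacet
facet normal -0.436 -0.810 0.392
outer loop
vertex 3.953 -3.168 0.204
vertex 2.221 -2.039 0.614
vertex 2.389 -2.61 -0.381
endloop
endfacet
facet normal -0.888 0.318 -0.333
outer loop
vertex 2.389 -2.61 -0.381
vertex 2.687 -1.172 0.196
vertex 2.856 -1.743 -0.8
endloop
endfacet
facet normal 0.145 -0.493 -0.858
outer loop
vertex 2.856 -1.743 -0.8
vertex 3.953 -3.168 0.204
vertex 2.389 -2.61 -0.381
endloop
endfacet
facet normal -0.146 0.492 0.858
outer loop
vertex 2.221 -2.039 0.614
vertex 4.251 -1.73 0.781
vertex 2.687 -1.172 0.196
endloop
endfacet
facet normal -0.436 -0.811 0.391
outer loop
vertex 3.784 -2.597 1.2
vertex 2.221 -2.039 0.614
vertex 3.953 -3.168 0.204
endloop
endfacet
facet normal -0.146 0.493 0.858
outer loop
vertex 3.784 -2.597 1.2
vertex 4.251 -1.73 0.781
vertex 2.221 -2.039 0.614
endloop
endfacet
facet normal 0.436 0.811 -0.391
outer loop
vertex 2.687 -1.172 0.196
vertex 4.251 -1.73 0.781
vertex 2.856 -1.743 -0.8
endloop
endfacet
facet normal 0.146 -0.492 -0.858
outer loop
vertex 4.419 -2.301 -0.214
vertex 3.953 -3.168 0.204
vertex 2.856 -1.743 -0.8
endloop
endfacet
facet normal 0.436 0.810 -0.391
outer loop
vertex 2.856 -1.743 -0.8
vertex 4.251 -1.73 0.781
vertex 4.419 -2.301 -0.214
endloop
endfacet
facet normal 0.888 -0.317 0.332
outer loop
vertex 4.419 -2.301 -0.214
vertex 3.784 -2.597 1.2
vertex 3.953 -3.168 0.204
endloop
endfacet
facet normal 0.888 -0.318 0.332
outer loop
vertex 4.251 -1.73 0.781
vertex 3.784 -2.597 1.2
vertex 4.419 -2.301 -0.214
endloop
endfacet

endsolid


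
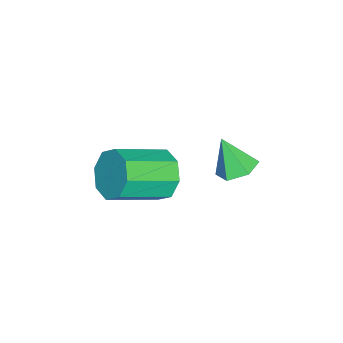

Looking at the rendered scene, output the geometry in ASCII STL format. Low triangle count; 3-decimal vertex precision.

solid 
facet normal -0.571 0.690 -0.444
outer loop
vertex 3.491 -3.01 2.363
vertex 2.877 -3.011 3.152
vertex 3.696 -2.499 2.894
endloop
endfacet
facet normal 0.775 0.278 -0.567
outer loop
vertex 3.491 -3.01 2.363
vertex 3.696 -2.499 2.894
vertex 4.697 -4.467 3.298
endloop
endfacet
facet normal 0.776 0.278 -0.566
outer loop
vertex 4.697 -4.467 3.298
vertex 3.696 -2.499 2.894
vertex 4.902 -3.956 3.83
endloop
endfacet
facet normal 0.572 -0.690 0.443
outer loop
vertex 4.697 -4.467 3.298
vertex 4.902 -3.956 3.83
vertex 4.083 -4.469 4.088
endloop
endfacet
facet normal -0.571 0.691 -0.443
outer loop
vertex 3.696 -2.499 2.894
vertex 2.877 -3.011 3.152
vertex 3.422 -2.288 3.577
endloop
endfacet
facet normal 0.738 0.669 0.090
outer loop
vertex 3.696 -2.499 2.894
vertex 3.422 -2.288 3.577
vertex 4.902 -3.956 3.83
endloop
endfacet
facet normal 0.738 0.669 0.090
outer loop
vertex 4.902 -3.956 3.83
vertex 3.422 -2.288 3.577
vertex 4.628 -3.745 4.512
endloop
endfacet
facet normal 0.572 -0.690 0.443
outer loop
vertex 4.902 -3.956 3.83
vertex 4.628 -3.745 4.512
vertex 4.083 -4.469 4.088
endloop
endfacet
facet normal -0.571 0.691 -0.443
outer loop
vertex 3.422 -2.288 3.577
vertex 2.877 -3.011 3.152
vertex 2.828 -2.501 4.011
endloop
endfacet
facet normal 0.268 0.668 0.695
outer loop
vertex 3.422 -2.288 3.577
vertex 2.828 -2.501 4.011
vertex 4.628 -3.745 4.512
endloop
endfacet
facet normal 0.268 0.668 0.695
outer loop
vertex 4.628 -3.745 4.512
vertex 2.828 -2.501 4.011
vertex 4.034 -3.958 4.946
endloop
endfacet
facet normal 0.572 -0.690 0.444
outer loop
vertex 4.628 -3.745 4.512
vertex 4.034 -3.958 4.946
vertex 4.083 -4.469 4.088
endloop
endfacet
facet normal -0.572 0.691 -0.443
outer loop
vertex 2.828 -2.501 4.011
vertex 2.877 -3.011 3.152
vertex 2.263 -3.013 3.942
endloop
endfacet
facet normal -0.359 0.276 0.892
outer loop
vertex 2.828 -2.501 4.011
vertex 2.263 -3.013 3.942
vertex 4.034 -3.958 4.946
endloop
endfacet
facet normal -0.359 0.276 0.892
outer loop
vertex 4.034 -3.958 4.946
vertex 2.263 -3.013 3.942
vertex 3.469 -4.47 4.877
endloop
endfacet
facet normal 0.571 -0.690 0.444
outer loop
vertex 4.034 -3.958 4.946
vertex 3.469 -4.47 4.877
vertex 4.083 -4.469 4.088
endloop
endfacet
facet normal -0.572 0.690 -0.443
outer loop
vertex 2.263 -3.013 3.942
vertex 2.877 -3.011 3.152
vertex 2.058 -3.524 3.41
endloop
endfacet
facet normal -0.776 -0.279 0.566
outer loop
vertex 2.263 -3.013 3.942
vertex 2.058 -3.524 3.41
vertex 3.469 -4.47 4.877
endloop
endfacet
facet normal -0.776 -0.278 0.567
outer loop
vertex 3.469 -4.47 4.877
vertex 2.058 -3.524 3.41
vertex 3.264 -4.981 4.346
endloop
endfacet
facet normal 0.571 -0.690 0.444
outer loop
vertex 3.469 -4.47 4.877
vertex 3.264 -4.981 4.346
vertex 4.083 -4.469 4.088
endloop
endfacet
facet normal -0.572 0.690 -0.443
outer loop
vertex 2.058 -3.524 3.41
vertex 2.877 -3.011 3.152
vertex 2.332 -3.735 2.728
endloop
endfacet
facet normal -0.738 -0.669 -0.090
outer loop
vertex 2.058 -3.524 3.41
vertex 2.332 -3.735 2.728
vertex 3.264 -4.981 4.346
endloop
endfacet
facet normal -0.738 -0.669 -0.090
outer loop
vertex 3.264 -4.981 4.346
vertex 2.332 -3.735 2.728
vertex 3.538 -5.192 3.663
endloop
endfacet
facet normal 0.571 -0.691 0.443
outer loop
vertex 3.264 -4.981 4.346
vertex 3.538 -5.192 3.663
vertex 4.083 -4.469 4.088
endloop
endfacet
facet normal -0.572 0.690 -0.444
outer loop
vertex 2.332 -3.735 2.728
vertex 2.877 -3.011 3.152
vertex 2.926 -3.522 2.294
endloop
endfacet
facet normal -0.268 -0.668 -0.695
outer loop
vertex 2.332 -3.735 2.728
vertex 2.926 -3.522 2.294
vertex 3.538 -5.192 3.663
endloop
endfacet
facet normal -0.268 -0.668 -0.695
outer loop
vertex 3.538 -5.192 3.663
vertex 2.926 -3.522 2.294
vertex 4.132 -4.979 3.229
endloop
endfacet
facet normal 0.571 -0.691 0.443
outer loop
vertex 3.538 -5.192 3.663
vertex 4.132 -4.979 3.229
vertex 4.083 -4.469 4.088
endloop
endfacet
facet normal -0.571 0.690 -0.444
outer loop
vertex 2.926 -3.522 2.294
vertex 2.877 -3.011 3.152
vertex 3.491 -3.01 2.363
endloop
endfacet
facet normal 0.359 -0.276 -0.892
outer loop
vertex 2.926 -3.522 2.294
vertex 3.491 -3.01 2.363
vertex 4.132 -4.979 3.229
endloop
endfacet
facet normal 0.359 -0.276 -0.892
outer loop
vertex 4.132 -4.979 3.229
vertex 3.491 -3.01 2.363
vertex 4.697 -4.467 3.298
endloop
endfacet
facet normal 0.572 -0.691 0.443
outer loop
vertex 4.132 -4.979 3.229
vertex 4.697 -4.467 3.298
vertex 4.083 -4.469 4.088
endloop
endfacet
facet normal 0.153 0.429 -0.890
outer loop
vertex 0.539 -0.51 1.289
vertex -0.003 -1.034 0.943
vertex -0.264 -0.308 1.248
endloop
endfacet
facet normal 0.111 0.603 0.790
outer loop
vertex 0.539 -0.51 1.289
vertex -0.264 -0.308 1.248
vertex -0.237 -1.686 2.297
endloop
endfacet
facet normal 0.153 0.429 -0.890
outer loop
vertex -0.264 -0.308 1.248
vertex -0.003 -1.034 0.943
vertex -0.807 -0.832 0.902
endloop
endfacet
facet normal -0.735 0.401 0.546
outer loop
vertex -0.264 -0.308 1.248
vertex -0.807 -0.832 0.902
vertex -0.237 -1.686 2.297
endloop
endfacet
facet normal 0.153 0.429 -0.890
outer loop
vertex -0.807 -0.832 0.902
vertex -0.003 -1.034 0.943
vertex -0.546 -1.558 0.597
endloop
endfacet
facet normal -0.912 -0.386 0.137
outer loop
vertex -0.807 -0.832 0.902
vertex -0.546 -1.558 0.597
vertex -0.237 -1.686 2.297
endloop
endfacet
facet normal 0.155 0.428 -0.891
outer loop
vertex -0.546 -1.558 0.597
vertex -0.003 -1.034 0.943
vertex 0.258 -1.761 0.639
endloop
endfacet
facet normal -0.243 -0.970 -0.029
outer loop
vertex -0.546 -1.558 0.597
vertex 0.258 -1.761 0.639
vertex -0.237 -1.686 2.297
endloop
endfacet
facet normal 0.155 0.428 -0.891
outer loop
vertex 0.258 -1.761 0.639
vertex -0.003 -1.034 0.943
vertex 0.801 -1.237 0.985
endloop
endfacet
facet normal 0.604 -0.768 0.215
outer loop
vertex 0.258 -1.761 0.639
vertex 0.801 -1.237 0.985
vertex -0.237 -1.686 2.297
endloop
endfacet
facet normal 0.155 0.428 -0.890
outer loop
vertex 0.801 -1.237 0.985
vertex -0.003 -1.034 0.943
vertex 0.539 -0.51 1.289
endloop
endfacet
facet normal 0.781 0.020 0.625
outer loop
vertex 0.801 -1.237 0.985
vertex 0.539 -0.51 1.289
vertex -0.237 -1.686 2.297
endloop
endfacet

endsolid


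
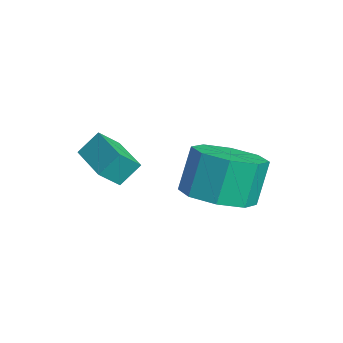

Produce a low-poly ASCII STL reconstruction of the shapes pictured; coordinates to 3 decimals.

solid 
facet normal 0.241 -0.318 -0.917
outer loop
vertex 1.146 -0.87 -2.188
vertex 0.191 -0.528 -2.558
vertex 1.171 -0.087 -2.453
endloop
endfacet
facet normal 0.970 0.049 0.238
outer loop
vertex 1.146 -0.87 -2.188
vertex 1.171 -0.087 -2.453
vertex 0.785 -0.393 -0.813
endloop
endfacet
facet normal 0.970 0.051 0.238
outer loop
vertex 0.785 -0.393 -0.813
vertex 1.171 -0.087 -2.453
vertex 0.809 0.39 -1.078
endloop
endfacet
facet normal -0.241 0.318 0.917
outer loop
vertex 0.785 -0.393 -0.813
vertex 0.809 0.39 -1.078
vertex -0.171 -0.052 -1.182
endloop
endfacet
facet normal 0.241 -0.317 -0.917
outer loop
vertex 1.171 -0.087 -2.453
vertex 0.191 -0.528 -2.558
vertex 0.621 0.437 -2.779
endloop
endfacet
facet normal 0.707 0.705 -0.059
outer loop
vertex 1.171 -0.087 -2.453
vertex 0.621 0.437 -2.779
vertex 0.809 0.39 -1.078
endloop
endfacet
facet normal 0.707 0.704 -0.059
outer loop
vertex 0.809 0.39 -1.078
vertex 0.621 0.437 -2.779
vertex 0.26 0.914 -1.404
endloop
endfacet
facet normal -0.241 0.318 0.917
outer loop
vertex 0.809 0.39 -1.078
vertex 0.26 0.914 -1.404
vertex -0.171 -0.052 -1.182
endloop
endfacet
facet normal 0.241 -0.318 -0.917
outer loop
vertex 0.621 0.437 -2.779
vertex 0.191 -0.528 -2.558
vertex -0.181 0.396 -2.976
endloop
endfacet
facet normal 0.030 0.947 -0.320
outer loop
vertex 0.621 0.437 -2.779
vertex -0.181 0.396 -2.976
vertex 0.26 0.914 -1.404
endloop
endfacet
facet normal 0.029 0.947 -0.320
outer loop
vertex 0.26 0.914 -1.404
vertex -0.181 0.396 -2.976
vertex -0.542 0.872 -1.6
endloop
endfacet
facet normal -0.241 0.318 0.917
outer loop
vertex 0.26 0.914 -1.404
vertex -0.542 0.872 -1.6
vertex -0.171 -0.052 -1.182
endloop
endfacet
facet normal 0.241 -0.318 -0.917
outer loop
vertex -0.181 0.396 -2.976
vertex 0.191 -0.528 -2.558
vertex -0.765 -0.187 -2.927
endloop
endfacet
facet normal -0.666 0.634 -0.394
outer loop
vertex -0.181 0.396 -2.976
vertex -0.765 -0.187 -2.927
vertex -0.542 0.872 -1.6
endloop
endfacet
facet normal -0.665 0.634 -0.395
outer loop
vertex -0.542 0.872 -1.6
vertex -0.765 -0.187 -2.927
vertex -1.126 0.29 -1.552
endloop
endfacet
facet normal -0.241 0.318 0.917
outer loop
vertex -0.542 0.872 -1.6
vertex -1.126 0.29 -1.552
vertex -0.171 -0.052 -1.182
endloop
endfacet
facet normal 0.241 -0.318 -0.917
outer loop
vertex -0.765 -0.187 -2.927
vertex 0.191 -0.528 -2.558
vertex -0.789 -0.97 -2.662
endloop
endfacet
facet normal -0.970 -0.051 -0.237
outer loop
vertex -0.765 -0.187 -2.927
vertex -0.789 -0.97 -2.662
vertex -1.126 0.29 -1.552
endloop
endfacet
facet normal -0.970 -0.050 -0.238
outer loop
vertex -1.126 0.29 -1.552
vertex -0.789 -0.97 -2.662
vertex -1.151 -0.493 -1.287
endloop
endfacet
facet normal -0.241 0.318 0.917
outer loop
vertex -1.126 0.29 -1.552
vertex -1.151 -0.493 -1.287
vertex -0.171 -0.052 -1.182
endloop
endfacet
facet normal 0.241 -0.318 -0.917
outer loop
vertex -0.789 -0.97 -2.662
vertex 0.191 -0.528 -2.558
vertex -0.24 -1.494 -2.336
endloop
endfacet
facet normal -0.707 -0.705 0.058
outer loop
vertex -0.789 -0.97 -2.662
vertex -0.24 -1.494 -2.336
vertex -1.151 -0.493 -1.287
endloop
endfacet
facet normal -0.707 -0.705 0.059
outer loop
vertex -1.151 -0.493 -1.287
vertex -0.24 -1.494 -2.336
vertex -0.601 -1.017 -0.961
endloop
endfacet
facet normal -0.241 0.317 0.917
outer loop
vertex -1.151 -0.493 -1.287
vertex -0.601 -1.017 -0.961
vertex -0.171 -0.052 -1.182
endloop
endfacet
facet normal 0.241 -0.318 -0.917
outer loop
vertex -0.24 -1.494 -2.336
vertex 0.191 -0.528 -2.558
vertex 0.562 -1.452 -2.14
endloop
endfacet
facet normal -0.029 -0.947 0.321
outer loop
vertex -0.24 -1.494 -2.336
vertex 0.562 -1.452 -2.14
vertex -0.601 -1.017 -0.961
endloop
endfacet
facet normal -0.030 -0.947 0.320
outer loop
vertex -0.601 -1.017 -0.961
vertex 0.562 -1.452 -2.14
vertex 0.201 -0.976 -0.764
endloop
endfacet
facet normal -0.241 0.318 0.917
outer loop
vertex -0.601 -1.017 -0.961
vertex 0.201 -0.976 -0.764
vertex -0.171 -0.052 -1.182
endloop
endfacet
facet normal 0.241 -0.318 -0.917
outer loop
vertex 0.562 -1.452 -2.14
vertex 0.191 -0.528 -2.558
vertex 1.146 -0.87 -2.188
endloop
endfacet
facet normal 0.665 -0.635 0.394
outer loop
vertex 0.562 -1.452 -2.14
vertex 1.146 -0.87 -2.188
vertex 0.201 -0.976 -0.764
endloop
endfacet
facet normal 0.666 -0.634 0.395
outer loop
vertex 0.201 -0.976 -0.764
vertex 1.146 -0.87 -2.188
vertex 0.785 -0.393 -0.813
endloop
endfacet
facet normal -0.241 0.318 0.917
outer loop
vertex 0.201 -0.976 -0.764
vertex 0.785 -0.393 -0.813
vertex -0.171 -0.052 -1.182
endloop
endfacet
facet normal -0.990 -0.136 0.040
outer loop
vertex -2.831 -2.997 -1.331
vertex -2.942 -2.368 -1.937
vertex -2.772 -3.615 -1.983
endloop
endfacet
facet normal 0.126 -0.714 0.688
outer loop
vertex -1.298 -3.412 -2.043
vertex -2.831 -2.997 -1.331
vertex -2.772 -3.615 -1.983
endloop
endfacet
facet normal -0.990 -0.136 0.041
outer loop
vertex -2.772 -3.615 -1.983
vertex -2.942 -2.368 -1.937
vertex -2.884 -2.986 -2.589
endloop
endfacet
facet normal 0.065 -0.686 -0.724
outer loop
vertex -2.884 -2.986 -2.589
vertex -1.298 -3.412 -2.043
vertex -2.772 -3.615 -1.983
endloop
endfacet
facet normal -0.065 0.686 0.724
outer loop
vertex -2.831 -2.997 -1.331
vertex -1.468 -2.165 -1.997
vertex -2.942 -2.368 -1.937
endloop
endfacet
facet normal 0.126 -0.714 0.688
outer loop
vertex -1.356 -2.794 -1.391
vertex -2.831 -2.997 -1.331
vertex -1.298 -3.412 -2.043
endloop
endfacet
facet normal -0.065 0.686 0.724
outer loop
vertex -1.356 -2.794 -1.391
vertex -1.468 -2.165 -1.997
vertex -2.831 -2.997 -1.331
endloop
endfacet
facet normal -0.126 0.714 -0.688
outer loop
vertex -2.942 -2.368 -1.937
vertex -1.468 -2.165 -1.997
vertex -2.884 -2.986 -2.589
endloop
endfacet
facet normal 0.065 -0.686 -0.724
outer loop
vertex -1.409 -2.783 -2.649
vertex -1.298 -3.412 -2.043
vertex -2.884 -2.986 -2.589
endloop
endfacet
facet normal -0.126 0.714 -0.688
outer loop
vertex -2.884 -2.986 -2.589
vertex -1.468 -2.165 -1.997
vertex -1.409 -2.783 -2.649
endloop
endfacet
facet normal 0.990 0.136 -0.041
outer loop
vertex -1.409 -2.783 -2.649
vertex -1.356 -2.794 -1.391
vertex -1.298 -3.412 -2.043
endloop
endfacet
facet normal 0.990 0.137 -0.040
outer loop
vertex -1.468 -2.165 -1.997
vertex -1.356 -2.794 -1.391
vertex -1.409 -2.783 -2.649
endloop
endfacet

endsolid


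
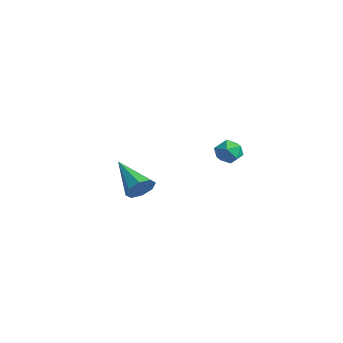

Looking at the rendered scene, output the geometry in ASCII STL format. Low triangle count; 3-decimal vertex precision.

solid 
facet normal 0.859 0.115 -0.499
outer loop
vertex -1.895 -3.309 -2.806
vertex -2.188 -3.608 -3.379
vertex -2.133 -2.945 -3.132
endloop
endfacet
facet normal -0.021 0.660 0.751
outer loop
vertex -1.895 -3.309 -2.806
vertex -2.133 -2.945 -3.132
vertex -3.872 -3.832 -2.401
endloop
endfacet
facet normal 0.859 0.115 -0.499
outer loop
vertex -2.133 -2.945 -3.132
vertex -2.188 -3.608 -3.379
vertex -2.403 -2.969 -3.602
endloop
endfacet
facet normal -0.387 0.905 0.176
outer loop
vertex -2.133 -2.945 -3.132
vertex -2.403 -2.969 -3.602
vertex -3.872 -3.832 -2.401
endloop
endfacet
facet normal 0.858 0.114 -0.500
outer loop
vertex -2.403 -2.969 -3.602
vertex -2.188 -3.608 -3.379
vertex -2.548 -3.367 -3.942
endloop
endfacet
facet normal -0.687 0.600 -0.409
outer loop
vertex -2.403 -2.969 -3.602
vertex -2.548 -3.367 -3.942
vertex -3.872 -3.832 -2.401
endloop
endfacet
facet normal 0.859 0.115 -0.500
outer loop
vertex -2.548 -3.367 -3.942
vertex -2.188 -3.608 -3.379
vertex -2.482 -3.906 -3.953
endloop
endfacet
facet normal -0.745 -0.078 -0.663
outer loop
vertex -2.548 -3.367 -3.942
vertex -2.482 -3.906 -3.953
vertex -3.872 -3.832 -2.401
endloop
endfacet
facet normal 0.859 0.114 -0.499
outer loop
vertex -2.482 -3.906 -3.953
vertex -2.188 -3.608 -3.379
vertex -2.244 -4.271 -3.627
endloop
endfacet
facet normal -0.525 -0.731 -0.435
outer loop
vertex -2.482 -3.906 -3.953
vertex -2.244 -4.271 -3.627
vertex -3.872 -3.832 -2.401
endloop
endfacet
facet normal 0.859 0.114 -0.499
outer loop
vertex -2.244 -4.271 -3.627
vertex -2.188 -3.608 -3.379
vertex -1.974 -4.247 -3.157
endloop
endfacet
facet normal -0.158 -0.977 0.141
outer loop
vertex -2.244 -4.271 -3.627
vertex -1.974 -4.247 -3.157
vertex -3.872 -3.832 -2.401
endloop
endfacet
facet normal 0.859 0.114 -0.499
outer loop
vertex -1.974 -4.247 -3.157
vertex -2.188 -3.608 -3.379
vertex -1.829 -3.848 -2.816
endloop
endfacet
facet normal 0.142 -0.672 0.726
outer loop
vertex -1.974 -4.247 -3.157
vertex -1.829 -3.848 -2.816
vertex -3.872 -3.832 -2.401
endloop
endfacet
facet normal 0.859 0.114 -0.499
outer loop
vertex -1.829 -3.848 -2.816
vertex -2.188 -3.608 -3.379
vertex -1.895 -3.309 -2.806
endloop
endfacet
facet normal 0.199 0.006 0.980
outer loop
vertex -1.829 -3.848 -2.816
vertex -1.895 -3.309 -2.806
vertex -3.872 -3.832 -2.401
endloop
endfacet
facet normal 0.454 -0.015 0.891
outer loop
vertex 2.672 -1.628 0.509
vertex 2.189 -1.994 0.749
vertex 2.71 -2.278 0.479
endloop
endfacet
facet normal 0.931 0.038 0.362
outer loop
vertex 2.672 -1.628 0.509
vertex 2.71 -2.278 0.479
vertex 2.894 -1.917 -0.032
endloop
endfacet
facet normal 0.780 0.625 -0.014
outer loop
vertex 2.672 -1.628 0.509
vertex 2.894 -1.917 -0.032
vertex 2.487 -1.41 -0.077
endloop
endfacet
facet normal 0.209 0.936 0.282
outer loop
vertex 2.672 -1.628 0.509
vertex 2.487 -1.41 -0.077
vertex 2.051 -1.458 0.405
endloop
endfacet
facet normal 0.007 0.541 0.841
outer loop
vertex 2.672 -1.628 0.509
vertex 2.051 -1.458 0.405
vertex 2.189 -1.994 0.749
endloop
endfacet
facet normal 0.848 -0.526 -0.066
outer loop
vertex 2.894 -1.917 -0.032
vertex 2.71 -2.278 0.479
vertex 2.549 -2.462 -0.125
endloop
endfacet
facet normal 0.076 -0.610 0.789
outer loop
vertex 2.71 -2.278 0.479
vertex 2.189 -1.994 0.749
vertex 2.113 -2.51 0.357
endloop
endfacet
facet normal -0.645 0.288 0.707
outer loop
vertex 2.189 -1.994 0.749
vertex 2.051 -1.458 0.405
vertex 1.706 -2.003 0.312
endloop
endfacet
facet normal -0.320 0.927 -0.197
outer loop
vertex 2.051 -1.458 0.405
vertex 2.487 -1.41 -0.077
vertex 1.89 -1.642 -0.199
endloop
endfacet
facet normal 0.603 0.424 -0.675
outer loop
vertex 2.487 -1.41 -0.077
vertex 2.894 -1.917 -0.032
vertex 2.411 -1.926 -0.469
endloop
endfacet
facet normal -0.209 -0.936 -0.282
outer loop
vertex 1.928 -2.292 -0.229
vertex 2.549 -2.462 -0.125
vertex 2.113 -2.51 0.357
endloop
endfacet
facet normal -0.780 -0.625 0.014
outer loop
vertex 1.928 -2.292 -0.229
vertex 2.113 -2.51 0.357
vertex 1.706 -2.003 0.312
endloop
endfacet
facet normal -0.931 -0.038 -0.362
outer loop
vertex 1.928 -2.292 -0.229
vertex 1.706 -2.003 0.312
vertex 1.89 -1.642 -0.199
endloop
endfacet
facet normal -0.454 0.015 -0.891
outer loop
vertex 1.928 -2.292 -0.229
vertex 1.89 -1.642 -0.199
vertex 2.411 -1.926 -0.469
endloop
endfacet
facet normal -0.007 -0.541 -0.841
outer loop
vertex 1.928 -2.292 -0.229
vertex 2.411 -1.926 -0.469
vertex 2.549 -2.462 -0.125
endloop
endfacet
facet normal 0.320 -0.927 0.197
outer loop
vertex 2.113 -2.51 0.357
vertex 2.549 -2.462 -0.125
vertex 2.71 -2.278 0.479
endloop
endfacet
facet normal -0.603 -0.424 0.675
outer loop
vertex 1.706 -2.003 0.312
vertex 2.113 -2.51 0.357
vertex 2.189 -1.994 0.749
endloop
endfacet
facet normal -0.848 0.526 0.066
outer loop
vertex 1.89 -1.642 -0.199
vertex 1.706 -2.003 0.312
vertex 2.051 -1.458 0.405
endloop
endfacet
facet normal -0.076 0.610 -0.789
outer loop
vertex 2.411 -1.926 -0.469
vertex 1.89 -1.642 -0.199
vertex 2.487 -1.41 -0.077
endloop
endfacet
facet normal 0.645 -0.288 -0.707
outer loop
vertex 2.549 -2.462 -0.125
vertex 2.411 -1.926 -0.469
vertex 2.894 -1.917 -0.032
endloop
endfacet

endsolid


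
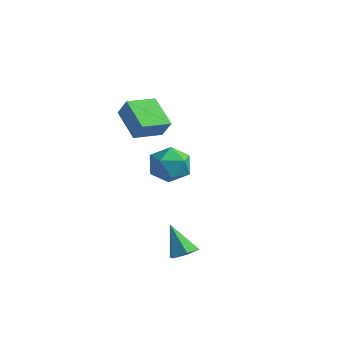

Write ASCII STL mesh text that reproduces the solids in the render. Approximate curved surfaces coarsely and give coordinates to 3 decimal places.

solid 
facet normal -0.232 0.695 0.681
outer loop
vertex -2.048 3.878 -0.852
vertex -2.995 3.597 -0.888
vertex -2.377 3.172 -0.244
endloop
endfacet
facet normal 0.436 0.462 0.772
outer loop
vertex -2.048 3.878 -0.852
vertex -2.377 3.172 -0.244
vertex -1.497 3.075 -0.683
endloop
endfacet
facet normal 0.796 0.582 0.167
outer loop
vertex -2.048 3.878 -0.852
vertex -1.497 3.075 -0.683
vertex -1.571 3.44 -1.599
endloop
endfacet
facet normal 0.351 0.888 -0.297
outer loop
vertex -2.048 3.878 -0.852
vertex -1.571 3.44 -1.599
vertex -2.496 3.763 -1.725
endloop
endfacet
facet normal -0.285 0.958 0.020
outer loop
vertex -2.048 3.878 -0.852
vertex -2.496 3.763 -1.725
vertex -2.995 3.597 -0.888
endloop
endfacet
facet normal 0.411 -0.244 0.878
outer loop
vertex -1.497 3.075 -0.683
vertex -2.377 3.172 -0.244
vertex -2.104 2.297 -0.615
endloop
endfacet
facet normal -0.670 0.133 0.731
outer loop
vertex -2.377 3.172 -0.244
vertex -2.995 3.597 -0.888
vertex -3.029 2.62 -0.741
endloop
endfacet
facet normal -0.756 0.560 -0.340
outer loop
vertex -2.995 3.597 -0.888
vertex -2.496 3.763 -1.725
vertex -3.103 2.985 -1.657
endloop
endfacet
facet normal 0.272 0.446 -0.853
outer loop
vertex -2.496 3.763 -1.725
vertex -1.571 3.44 -1.599
vertex -2.223 2.888 -2.096
endloop
endfacet
facet normal 0.994 -0.050 -0.100
outer loop
vertex -1.571 3.44 -1.599
vertex -1.497 3.075 -0.683
vertex -1.605 2.463 -1.452
endloop
endfacet
facet normal -0.351 -0.888 0.297
outer loop
vertex -2.552 2.182 -1.488
vertex -2.104 2.297 -0.615
vertex -3.029 2.62 -0.741
endloop
endfacet
facet normal -0.796 -0.582 -0.167
outer loop
vertex -2.552 2.182 -1.488
vertex -3.029 2.62 -0.741
vertex -3.103 2.985 -1.657
endloop
endfacet
facet normal -0.436 -0.462 -0.772
outer loop
vertex -2.552 2.182 -1.488
vertex -3.103 2.985 -1.657
vertex -2.223 2.888 -2.096
endloop
endfacet
facet normal 0.232 -0.695 -0.681
outer loop
vertex -2.552 2.182 -1.488
vertex -2.223 2.888 -2.096
vertex -1.605 2.463 -1.452
endloop
endfacet
facet normal 0.285 -0.958 -0.020
outer loop
vertex -2.552 2.182 -1.488
vertex -1.605 2.463 -1.452
vertex -2.104 2.297 -0.615
endloop
endfacet
facet normal -0.272 -0.446 0.853
outer loop
vertex -3.029 2.62 -0.741
vertex -2.104 2.297 -0.615
vertex -2.377 3.172 -0.244
endloop
endfacet
facet normal -0.994 0.050 0.100
outer loop
vertex -3.103 2.985 -1.657
vertex -3.029 2.62 -0.741
vertex -2.995 3.597 -0.888
endloop
endfacet
facet normal -0.411 0.244 -0.878
outer loop
vertex -2.223 2.888 -2.096
vertex -3.103 2.985 -1.657
vertex -2.496 3.763 -1.725
endloop
endfacet
facet normal 0.670 -0.133 -0.731
outer loop
vertex -1.605 2.463 -1.452
vertex -2.223 2.888 -2.096
vertex -1.571 3.44 -1.599
endloop
endfacet
facet normal 0.756 -0.560 0.340
outer loop
vertex -2.104 2.297 -0.615
vertex -1.605 2.463 -1.452
vertex -1.497 3.075 -0.683
endloop
endfacet
facet normal 0.508 0.025 -0.861
outer loop
vertex 2.896 -1.039 -2.542
vertex 2.424 -0.742 -2.812
vertex 2.876 -0.419 -2.536
endloop
endfacet
facet normal 0.633 0.013 0.774
outer loop
vertex 2.896 -1.039 -2.542
vertex 2.876 -0.419 -2.536
vertex 1.676 -0.778 -1.548
endloop
endfacet
facet normal 0.508 0.024 -0.861
outer loop
vertex 2.876 -0.419 -2.536
vertex 2.424 -0.742 -2.812
vertex 2.403 -0.122 -2.807
endloop
endfacet
facet normal 0.202 0.816 0.542
outer loop
vertex 2.876 -0.419 -2.536
vertex 2.403 -0.122 -2.807
vertex 1.676 -0.778 -1.548
endloop
endfacet
facet normal 0.509 0.024 -0.860
outer loop
vertex 2.403 -0.122 -2.807
vertex 2.424 -0.742 -2.812
vertex 1.952 -0.445 -3.083
endloop
endfacet
facet normal -0.606 0.793 0.063
outer loop
vertex 2.403 -0.122 -2.807
vertex 1.952 -0.445 -3.083
vertex 1.676 -0.778 -1.548
endloop
endfacet
facet normal 0.510 0.026 -0.860
outer loop
vertex 1.952 -0.445 -3.083
vertex 2.424 -0.742 -2.812
vertex 1.973 -1.065 -3.089
endloop
endfacet
facet normal -0.983 -0.032 -0.183
outer loop
vertex 1.952 -0.445 -3.083
vertex 1.973 -1.065 -3.089
vertex 1.676 -0.778 -1.548
endloop
endfacet
facet normal 0.510 0.026 -0.860
outer loop
vertex 1.973 -1.065 -3.089
vertex 2.424 -0.742 -2.812
vertex 2.445 -1.361 -2.818
endloop
endfacet
facet normal -0.551 -0.833 0.049
outer loop
vertex 1.973 -1.065 -3.089
vertex 2.445 -1.361 -2.818
vertex 1.676 -0.778 -1.548
endloop
endfacet
facet normal 0.508 0.026 -0.861
outer loop
vertex 2.445 -1.361 -2.818
vertex 2.424 -0.742 -2.812
vertex 2.896 -1.039 -2.542
endloop
endfacet
facet normal 0.256 -0.810 0.527
outer loop
vertex 2.445 -1.361 -2.818
vertex 2.896 -1.039 -2.542
vertex 1.676 -0.778 -1.548
endloop
endfacet
facet normal -0.815 0.230 0.533
outer loop
vertex -1.925 0.377 3.362
vertex -1.673 1.661 3.194
vertex -2.429 0.375 2.592
endloop
endfacet
facet normal -0.191 -0.973 0.128
outer loop
vertex -1.167 0.019 1.766
vertex -1.925 0.377 3.362
vertex -2.429 0.375 2.592
endloop
endfacet
facet normal -0.815 0.229 0.533
outer loop
vertex -2.429 0.375 2.592
vertex -1.673 1.661 3.194
vertex -2.177 1.66 2.424
endloop
endfacet
facet normal -0.548 -0.002 -0.836
outer loop
vertex -2.177 1.66 2.424
vertex -1.167 0.019 1.766
vertex -2.429 0.375 2.592
endloop
endfacet
facet normal 0.548 0.002 0.836
outer loop
vertex -1.925 0.377 3.362
vertex -0.411 1.305 2.368
vertex -1.673 1.661 3.194
endloop
endfacet
facet normal -0.192 -0.973 0.127
outer loop
vertex -0.663 0.02 2.536
vertex -1.925 0.377 3.362
vertex -1.167 0.019 1.766
endloop
endfacet
facet normal 0.548 0.002 0.836
outer loop
vertex -0.663 0.02 2.536
vertex -0.411 1.305 2.368
vertex -1.925 0.377 3.362
endloop
endfacet
facet normal 0.192 0.973 -0.127
outer loop
vertex -1.673 1.661 3.194
vertex -0.411 1.305 2.368
vertex -2.177 1.66 2.424
endloop
endfacet
facet normal -0.548 -0.002 -0.836
outer loop
vertex -0.915 1.303 1.598
vertex -1.167 0.019 1.766
vertex -2.177 1.66 2.424
endloop
endfacet
facet normal 0.192 0.973 -0.128
outer loop
vertex -2.177 1.66 2.424
vertex -0.411 1.305 2.368
vertex -0.915 1.303 1.598
endloop
endfacet
facet normal 0.814 -0.230 -0.533
outer loop
vertex -0.915 1.303 1.598
vertex -0.663 0.02 2.536
vertex -1.167 0.019 1.766
endloop
endfacet
facet normal 0.815 -0.229 -0.533
outer loop
vertex -0.411 1.305 2.368
vertex -0.663 0.02 2.536
vertex -0.915 1.303 1.598
endloop
endfacet

endsolid


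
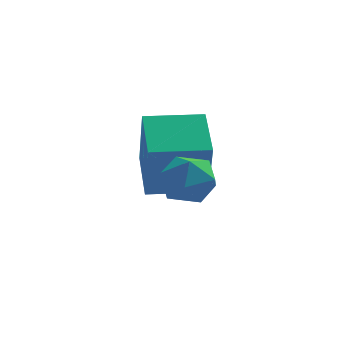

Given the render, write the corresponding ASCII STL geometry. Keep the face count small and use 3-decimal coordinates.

solid 
facet normal -0.991 -0.131 0.008
outer loop
vertex -2.003 1.9 -1.396
vertex -2.211 3.51 -0.8
vertex -2.114 2.622 -3.386
endloop
endfacet
facet normal 0.120 -0.931 -0.345
outer loop
vertex -0.389 2.85 -3.4
vertex -2.003 1.9 -1.396
vertex -2.114 2.622 -3.386
endloop
endfacet
facet normal -0.991 -0.131 0.008
outer loop
vertex -2.114 2.622 -3.386
vertex -2.211 3.51 -0.8
vertex -2.322 4.233 -2.79
endloop
endfacet
facet normal -0.053 0.341 -0.939
outer loop
vertex -2.322 4.233 -2.79
vertex -0.389 2.85 -3.4
vertex -2.114 2.622 -3.386
endloop
endfacet
facet normal 0.053 -0.341 0.939
outer loop
vertex -2.003 1.9 -1.396
vertex -0.486 3.738 -0.814
vertex -2.211 3.51 -0.8
endloop
endfacet
facet normal 0.120 -0.931 -0.345
outer loop
vertex -0.278 2.127 -1.41
vertex -2.003 1.9 -1.396
vertex -0.389 2.85 -3.4
endloop
endfacet
facet normal 0.052 -0.341 0.939
outer loop
vertex -0.278 2.127 -1.41
vertex -0.486 3.738 -0.814
vertex -2.003 1.9 -1.396
endloop
endfacet
facet normal -0.120 0.931 0.345
outer loop
vertex -2.211 3.51 -0.8
vertex -0.486 3.738 -0.814
vertex -2.322 4.233 -2.79
endloop
endfacet
facet normal -0.052 0.341 -0.939
outer loop
vertex -0.597 4.46 -2.804
vertex -0.389 2.85 -3.4
vertex -2.322 4.233 -2.79
endloop
endfacet
facet normal -0.120 0.931 0.345
outer loop
vertex -2.322 4.233 -2.79
vertex -0.486 3.738 -0.814
vertex -0.597 4.46 -2.804
endloop
endfacet
facet normal 0.991 0.131 -0.008
outer loop
vertex -0.597 4.46 -2.804
vertex -0.278 2.127 -1.41
vertex -0.389 2.85 -3.4
endloop
endfacet
facet normal 0.991 0.131 -0.008
outer loop
vertex -0.486 3.738 -0.814
vertex -0.278 2.127 -1.41
vertex -0.597 4.46 -2.804
endloop
endfacet
facet normal 0.128 0.328 0.936
outer loop
vertex -1.251 1.3 -1.25
vertex -0.875 0.531 -1.032
vertex -0.378 1.196 -1.333
endloop
endfacet
facet normal 0.148 0.869 0.471
outer loop
vertex -1.251 1.3 -1.25
vertex -0.378 1.196 -1.333
vertex -0.834 1.615 -1.962
endloop
endfacet
facet normal -0.469 0.876 0.113
outer loop
vertex -1.251 1.3 -1.25
vertex -0.834 1.615 -1.962
vertex -1.614 1.209 -2.05
endloop
endfacet
facet normal -0.871 0.339 0.357
outer loop
vertex -1.251 1.3 -1.25
vertex -1.614 1.209 -2.05
vertex -1.639 0.539 -1.475
endloop
endfacet
facet normal -0.502 -0.000 0.865
outer loop
vertex -1.251 1.3 -1.25
vertex -1.639 0.539 -1.475
vertex -0.875 0.531 -1.032
endloop
endfacet
facet normal 0.673 0.740 0.005
outer loop
vertex -0.834 1.615 -1.962
vertex -0.378 1.196 -1.333
vertex -0.201 1.041 -2.185
endloop
endfacet
facet normal 0.640 -0.136 0.756
outer loop
vertex -0.378 1.196 -1.333
vertex -0.875 0.531 -1.032
vertex -0.226 0.371 -1.61
endloop
endfacet
facet normal -0.379 -0.667 0.641
outer loop
vertex -0.875 0.531 -1.032
vertex -1.639 0.539 -1.475
vertex -1.006 -0.035 -1.698
endloop
endfacet
facet normal -0.976 -0.119 -0.181
outer loop
vertex -1.639 0.539 -1.475
vertex -1.614 1.209 -2.05
vertex -1.462 0.384 -2.327
endloop
endfacet
facet normal -0.326 0.751 -0.574
outer loop
vertex -1.614 1.209 -2.05
vertex -0.834 1.615 -1.962
vertex -0.965 1.049 -2.628
endloop
endfacet
facet normal 0.871 -0.339 -0.357
outer loop
vertex -0.589 0.28 -2.41
vertex -0.201 1.041 -2.185
vertex -0.226 0.371 -1.61
endloop
endfacet
facet normal 0.469 -0.876 -0.113
outer loop
vertex -0.589 0.28 -2.41
vertex -0.226 0.371 -1.61
vertex -1.006 -0.035 -1.698
endloop
endfacet
facet normal -0.148 -0.869 -0.471
outer loop
vertex -0.589 0.28 -2.41
vertex -1.006 -0.035 -1.698
vertex -1.462 0.384 -2.327
endloop
endfacet
facet normal -0.128 -0.328 -0.936
outer loop
vertex -0.589 0.28 -2.41
vertex -1.462 0.384 -2.327
vertex -0.965 1.049 -2.628
endloop
endfacet
facet normal 0.502 0.000 -0.865
outer loop
vertex -0.589 0.28 -2.41
vertex -0.965 1.049 -2.628
vertex -0.201 1.041 -2.185
endloop
endfacet
facet normal 0.976 0.119 0.181
outer loop
vertex -0.226 0.371 -1.61
vertex -0.201 1.041 -2.185
vertex -0.378 1.196 -1.333
endloop
endfacet
facet normal 0.326 -0.751 0.574
outer loop
vertex -1.006 -0.035 -1.698
vertex -0.226 0.371 -1.61
vertex -0.875 0.531 -1.032
endloop
endfacet
facet normal -0.673 -0.740 -0.005
outer loop
vertex -1.462 0.384 -2.327
vertex -1.006 -0.035 -1.698
vertex -1.639 0.539 -1.475
endloop
endfacet
facet normal -0.640 0.136 -0.756
outer loop
vertex -0.965 1.049 -2.628
vertex -1.462 0.384 -2.327
vertex -1.614 1.209 -2.05
endloop
endfacet
facet normal 0.379 0.667 -0.641
outer loop
vertex -0.201 1.041 -2.185
vertex -0.965 1.049 -2.628
vertex -0.834 1.615 -1.962
endloop
endfacet

endsolid
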